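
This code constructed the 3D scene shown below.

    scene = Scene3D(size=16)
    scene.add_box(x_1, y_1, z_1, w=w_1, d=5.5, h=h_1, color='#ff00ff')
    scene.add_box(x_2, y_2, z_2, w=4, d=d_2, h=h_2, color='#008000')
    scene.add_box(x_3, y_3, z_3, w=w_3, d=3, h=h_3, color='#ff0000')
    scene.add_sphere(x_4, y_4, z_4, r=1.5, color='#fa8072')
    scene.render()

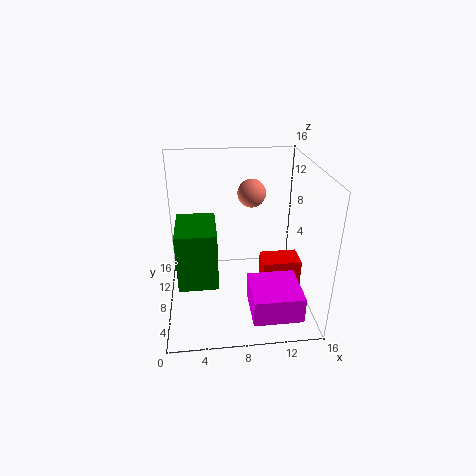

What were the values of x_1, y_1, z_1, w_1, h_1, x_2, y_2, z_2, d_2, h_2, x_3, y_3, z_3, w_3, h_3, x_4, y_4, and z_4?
x_1 = 9; y_1 = 2; z_1 = 0.5; w_1 = 5.5; h_1 = 3; x_2 = 1.5; y_2 = 3; z_2 = 5; d_2 = 5.5; h_2 = 6; x_3 = 11; y_3 = 7.5; z_3 = 1; w_3 = 4.5; h_3 = 3.5; x_4 = 9.5; y_4 = 8.5; z_4 = 13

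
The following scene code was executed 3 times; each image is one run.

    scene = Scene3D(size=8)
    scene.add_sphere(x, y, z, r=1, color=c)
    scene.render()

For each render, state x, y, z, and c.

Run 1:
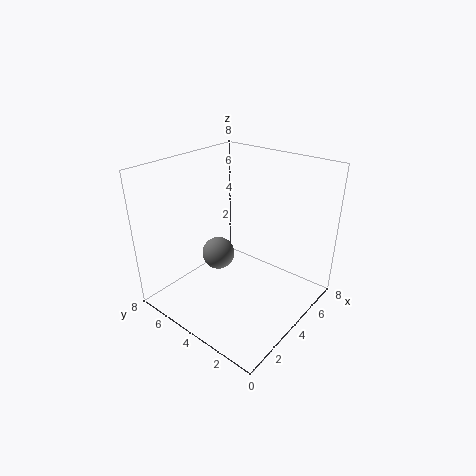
x = 4.5
y = 6
z = 2
c = 'gray'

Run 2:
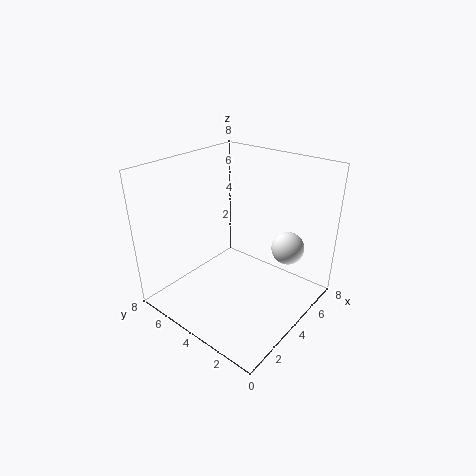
x = 7
y = 2.5
z = 2.5
c = 'white'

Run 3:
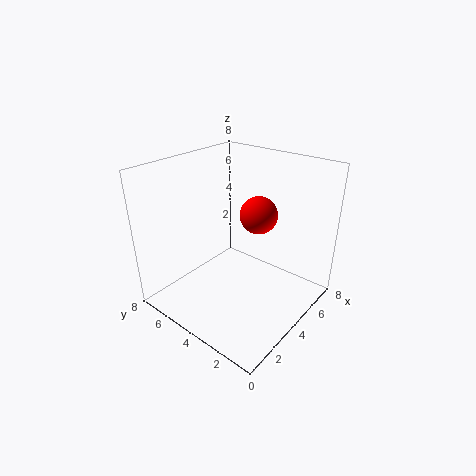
x = 4.5
y = 3
z = 5.5
c = 'red'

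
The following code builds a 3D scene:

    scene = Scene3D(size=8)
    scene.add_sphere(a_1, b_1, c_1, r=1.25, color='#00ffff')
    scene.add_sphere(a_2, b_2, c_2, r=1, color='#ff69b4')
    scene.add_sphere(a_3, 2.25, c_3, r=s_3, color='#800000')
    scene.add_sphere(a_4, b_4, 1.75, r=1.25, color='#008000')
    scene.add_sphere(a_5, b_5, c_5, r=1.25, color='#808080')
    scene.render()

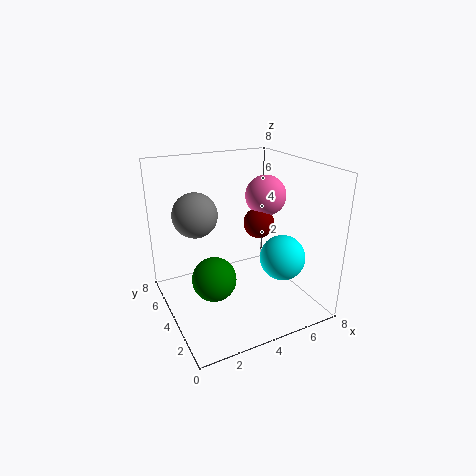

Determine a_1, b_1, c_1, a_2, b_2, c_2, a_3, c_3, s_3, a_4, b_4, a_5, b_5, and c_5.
a_1 = 6; b_1 = 2.5; c_1 = 3; a_2 = 4.75; b_2 = 2.5; c_2 = 6.75; a_3 = 4.25; c_3 = 5.5; s_3 = 0.75; a_4 = 2.5; b_4 = 4; a_5 = 2; b_5 = 5.25; c_5 = 5.25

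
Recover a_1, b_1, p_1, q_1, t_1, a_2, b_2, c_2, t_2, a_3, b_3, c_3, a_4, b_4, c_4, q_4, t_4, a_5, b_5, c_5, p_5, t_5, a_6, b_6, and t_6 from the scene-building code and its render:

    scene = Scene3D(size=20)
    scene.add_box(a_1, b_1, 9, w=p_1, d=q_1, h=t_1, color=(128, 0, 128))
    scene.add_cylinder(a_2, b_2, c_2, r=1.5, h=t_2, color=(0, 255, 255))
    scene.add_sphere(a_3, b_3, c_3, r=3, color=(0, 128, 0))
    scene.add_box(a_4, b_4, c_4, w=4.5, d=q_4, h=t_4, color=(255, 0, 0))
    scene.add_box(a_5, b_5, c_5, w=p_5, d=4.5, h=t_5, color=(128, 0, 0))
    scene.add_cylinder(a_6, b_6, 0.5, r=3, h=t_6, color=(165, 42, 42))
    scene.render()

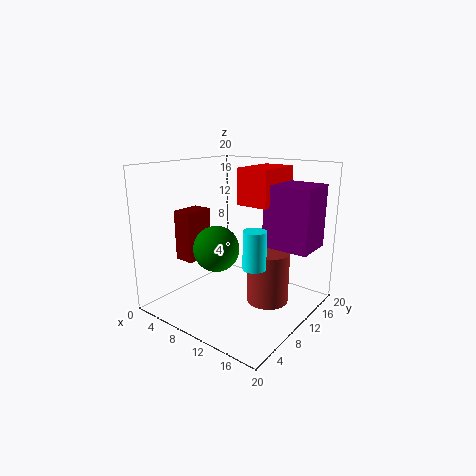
a_1 = 13; b_1 = 11.5; p_1 = 6.5; q_1 = 5.5; t_1 = 8.5; a_2 = 14.5; b_2 = 7.5; c_2 = 7.5; t_2 = 5; a_3 = 9.5; b_3 = 6; c_3 = 9.5; a_4 = 9.5; b_4 = 10.5; c_4 = 14.5; q_4 = 7; t_4 = 5; a_5 = 0.5; b_5 = 7; c_5 = 5.5; p_5 = 3; t_5 = 7.5; a_6 = 13.5; b_6 = 12.5; t_6 = 7.5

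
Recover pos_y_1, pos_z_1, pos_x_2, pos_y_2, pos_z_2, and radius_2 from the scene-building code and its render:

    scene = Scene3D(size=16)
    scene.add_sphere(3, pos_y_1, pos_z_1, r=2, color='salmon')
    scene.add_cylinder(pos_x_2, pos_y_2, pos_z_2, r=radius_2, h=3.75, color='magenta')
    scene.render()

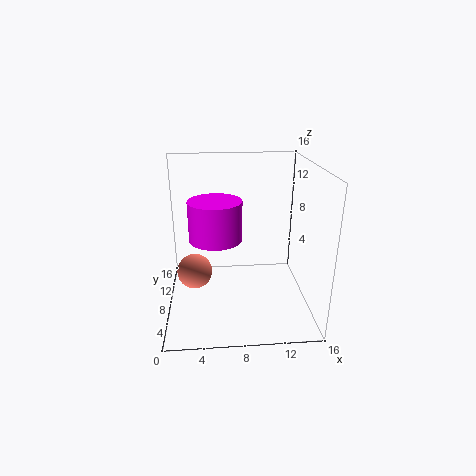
pos_y_1 = 8.5; pos_z_1 = 3.75; pos_x_2 = 5.5; pos_y_2 = 3.5; pos_z_2 = 10; radius_2 = 2.5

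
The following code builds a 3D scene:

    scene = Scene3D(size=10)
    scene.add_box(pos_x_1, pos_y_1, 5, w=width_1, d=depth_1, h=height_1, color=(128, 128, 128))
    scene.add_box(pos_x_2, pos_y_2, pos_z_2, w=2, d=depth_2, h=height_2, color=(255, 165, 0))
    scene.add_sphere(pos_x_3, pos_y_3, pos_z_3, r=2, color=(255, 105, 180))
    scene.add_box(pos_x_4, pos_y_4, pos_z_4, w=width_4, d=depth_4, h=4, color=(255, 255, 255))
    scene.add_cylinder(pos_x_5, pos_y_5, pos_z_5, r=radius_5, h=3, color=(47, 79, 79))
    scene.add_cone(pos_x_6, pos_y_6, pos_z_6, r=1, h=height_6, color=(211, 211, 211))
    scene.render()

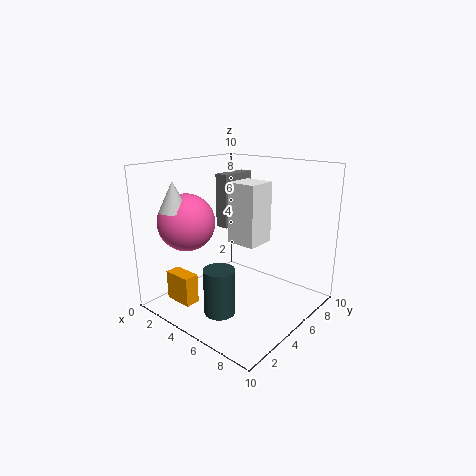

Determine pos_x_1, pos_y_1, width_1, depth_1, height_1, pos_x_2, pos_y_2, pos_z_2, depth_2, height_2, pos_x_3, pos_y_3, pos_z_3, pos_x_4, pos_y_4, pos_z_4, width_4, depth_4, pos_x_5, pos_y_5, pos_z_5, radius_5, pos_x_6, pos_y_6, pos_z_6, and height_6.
pos_x_1 = 2, pos_y_1 = 6, width_1 = 1, depth_1 = 3, height_1 = 4, pos_x_2 = 2, pos_y_2 = 1, pos_z_2 = 1, depth_2 = 1, height_2 = 2, pos_x_3 = 2, pos_y_3 = 3, pos_z_3 = 6, pos_x_4 = 5, pos_y_4 = 4, pos_z_4 = 5, width_4 = 2, depth_4 = 2, pos_x_5 = 6, pos_y_5 = 2, pos_z_5 = 1, radius_5 = 1, pos_x_6 = 2, pos_y_6 = 2, pos_z_6 = 7, height_6 = 2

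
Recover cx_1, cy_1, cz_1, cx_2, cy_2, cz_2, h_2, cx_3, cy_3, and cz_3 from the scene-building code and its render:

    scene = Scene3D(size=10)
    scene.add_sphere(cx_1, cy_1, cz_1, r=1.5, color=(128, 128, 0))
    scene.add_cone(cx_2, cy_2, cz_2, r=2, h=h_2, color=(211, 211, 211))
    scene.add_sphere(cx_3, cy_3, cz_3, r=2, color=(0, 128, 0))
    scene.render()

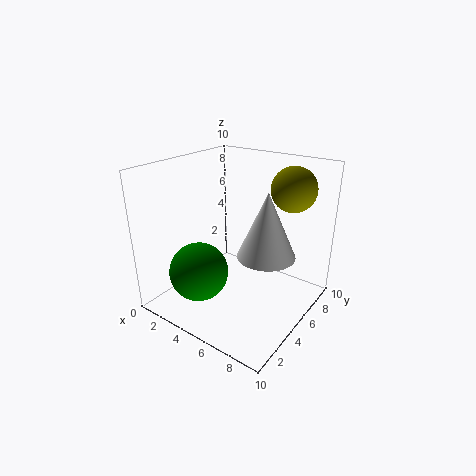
cx_1 = 8
cy_1 = 7
cz_1 = 8.5
cx_2 = 7
cy_2 = 5.5
cz_2 = 4
h_2 = 4.5
cx_3 = 3.5
cy_3 = 2.5
cz_3 = 3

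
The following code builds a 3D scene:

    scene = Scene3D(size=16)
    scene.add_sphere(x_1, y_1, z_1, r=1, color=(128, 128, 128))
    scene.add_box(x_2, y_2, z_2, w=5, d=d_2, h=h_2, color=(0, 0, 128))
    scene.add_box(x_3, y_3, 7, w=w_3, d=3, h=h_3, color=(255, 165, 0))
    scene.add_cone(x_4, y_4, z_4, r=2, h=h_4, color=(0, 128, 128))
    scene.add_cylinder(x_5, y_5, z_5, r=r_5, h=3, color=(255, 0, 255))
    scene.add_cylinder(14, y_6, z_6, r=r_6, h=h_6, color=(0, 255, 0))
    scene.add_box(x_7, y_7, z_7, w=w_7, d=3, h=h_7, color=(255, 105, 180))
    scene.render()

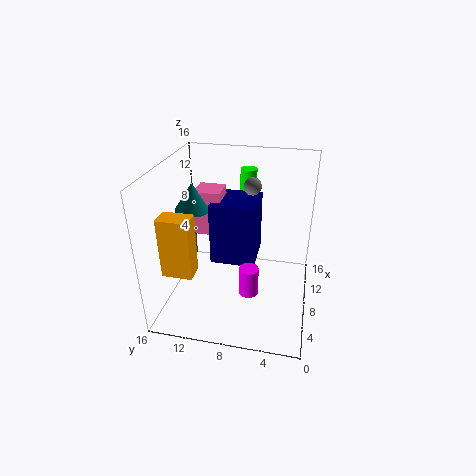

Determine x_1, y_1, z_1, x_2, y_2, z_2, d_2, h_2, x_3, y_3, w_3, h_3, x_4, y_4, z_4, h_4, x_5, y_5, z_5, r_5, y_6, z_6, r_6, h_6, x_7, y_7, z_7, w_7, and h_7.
x_1 = 11
y_1 = 7
z_1 = 13
x_2 = 7
y_2 = 6
z_2 = 5
d_2 = 5
h_2 = 7
x_3 = 1
y_3 = 11
w_3 = 2
h_3 = 6
x_4 = 8
y_4 = 13
z_4 = 11
h_4 = 3
x_5 = 4
y_5 = 6
z_5 = 4
r_5 = 1
y_6 = 8
z_6 = 11
r_6 = 1
h_6 = 3
x_7 = 8
y_7 = 10
z_7 = 8
w_7 = 3
h_7 = 5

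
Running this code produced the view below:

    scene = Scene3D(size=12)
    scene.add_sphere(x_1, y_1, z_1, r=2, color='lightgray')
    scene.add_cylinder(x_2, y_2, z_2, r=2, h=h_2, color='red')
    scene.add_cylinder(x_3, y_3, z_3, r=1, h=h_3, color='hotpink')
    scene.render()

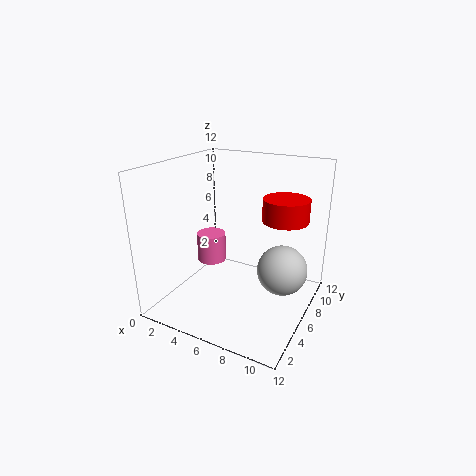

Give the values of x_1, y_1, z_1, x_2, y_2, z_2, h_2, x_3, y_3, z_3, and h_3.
x_1 = 10
y_1 = 6
z_1 = 4
x_2 = 9
y_2 = 9
z_2 = 7
h_2 = 2
x_3 = 6
y_3 = 2
z_3 = 6
h_3 = 2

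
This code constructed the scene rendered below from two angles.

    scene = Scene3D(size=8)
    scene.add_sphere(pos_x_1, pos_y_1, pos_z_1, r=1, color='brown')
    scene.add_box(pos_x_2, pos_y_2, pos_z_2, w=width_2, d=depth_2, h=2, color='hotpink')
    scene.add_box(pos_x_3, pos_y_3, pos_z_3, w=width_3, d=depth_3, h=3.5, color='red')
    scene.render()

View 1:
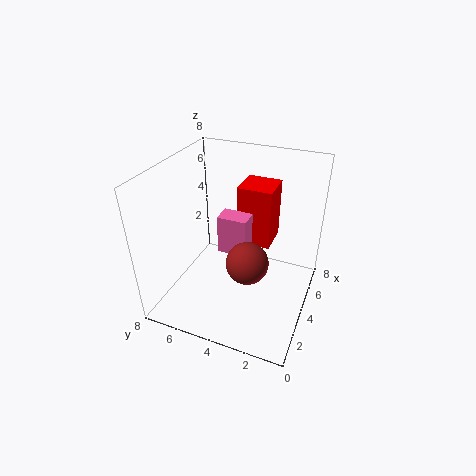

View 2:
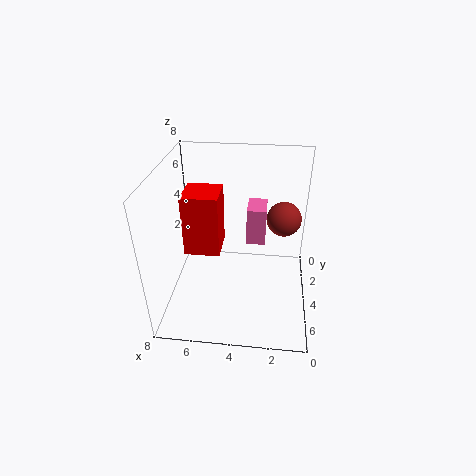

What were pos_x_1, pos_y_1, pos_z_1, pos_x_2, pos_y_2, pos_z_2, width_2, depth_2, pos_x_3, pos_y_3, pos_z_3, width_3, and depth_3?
pos_x_1 = 1.5; pos_y_1 = 2.5; pos_z_1 = 4.5; pos_x_2 = 2.5; pos_y_2 = 3; pos_z_2 = 4; width_2 = 1; depth_2 = 1.5; pos_x_3 = 5; pos_y_3 = 2.5; pos_z_3 = 3; width_3 = 2; depth_3 = 2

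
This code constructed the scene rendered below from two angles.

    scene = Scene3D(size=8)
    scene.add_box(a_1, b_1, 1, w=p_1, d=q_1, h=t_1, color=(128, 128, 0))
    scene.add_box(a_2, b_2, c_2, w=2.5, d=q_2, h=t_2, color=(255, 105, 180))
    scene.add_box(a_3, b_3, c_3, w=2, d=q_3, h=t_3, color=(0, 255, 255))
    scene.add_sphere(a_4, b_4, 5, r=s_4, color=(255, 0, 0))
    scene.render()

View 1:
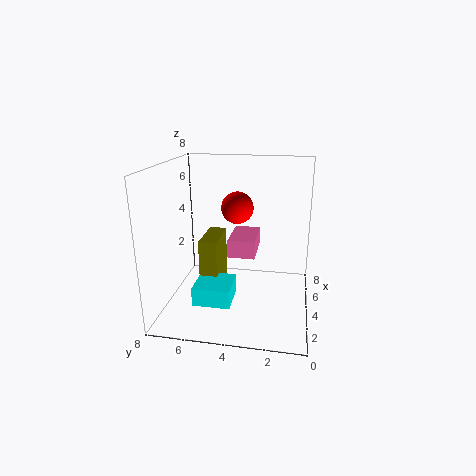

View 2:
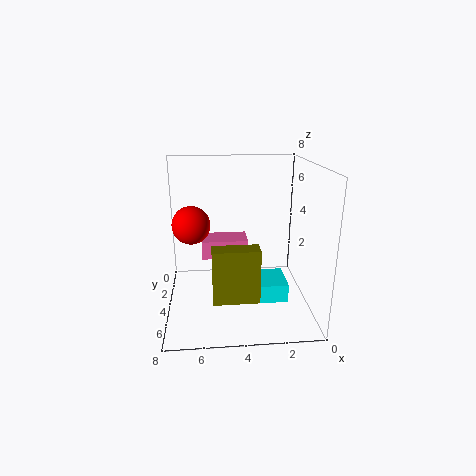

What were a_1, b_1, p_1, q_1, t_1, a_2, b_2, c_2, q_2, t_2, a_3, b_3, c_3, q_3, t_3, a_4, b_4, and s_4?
a_1 = 3, b_1 = 5, p_1 = 2.5, q_1 = 1, t_1 = 3, a_2 = 3.5, b_2 = 3, c_2 = 3, q_2 = 1.5, t_2 = 1, a_3 = 1.5, b_3 = 4, c_3 = 1, q_3 = 2, t_3 = 1, a_4 = 6.5, b_4 = 4.5, s_4 = 1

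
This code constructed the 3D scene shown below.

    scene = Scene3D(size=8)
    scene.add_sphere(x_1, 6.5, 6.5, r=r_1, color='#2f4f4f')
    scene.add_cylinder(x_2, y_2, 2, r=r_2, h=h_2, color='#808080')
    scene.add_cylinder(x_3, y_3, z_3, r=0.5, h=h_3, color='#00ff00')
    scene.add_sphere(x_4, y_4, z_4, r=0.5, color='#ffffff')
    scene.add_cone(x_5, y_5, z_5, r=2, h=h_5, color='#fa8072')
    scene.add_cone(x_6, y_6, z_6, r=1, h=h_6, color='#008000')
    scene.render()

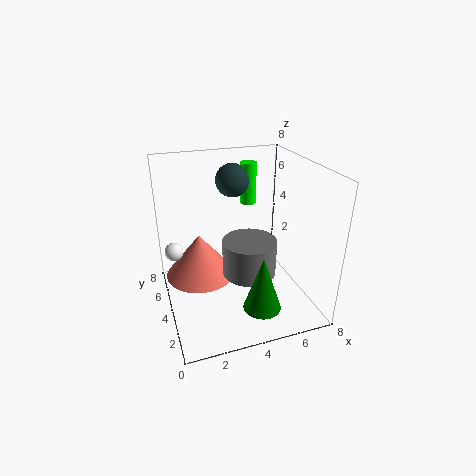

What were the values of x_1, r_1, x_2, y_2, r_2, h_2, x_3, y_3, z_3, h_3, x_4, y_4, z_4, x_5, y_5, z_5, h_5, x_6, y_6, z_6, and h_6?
x_1 = 4.5, r_1 = 1, x_2 = 4.5, y_2 = 3.5, r_2 = 1.5, h_2 = 2, x_3 = 5.5, y_3 = 6.5, z_3 = 5, h_3 = 2.5, x_4 = 0.5, y_4 = 4.5, z_4 = 3.5, x_5 = 2, y_5 = 5, z_5 = 1.5, h_5 = 2.5, x_6 = 4.5, y_6 = 1.5, z_6 = 1, h_6 = 3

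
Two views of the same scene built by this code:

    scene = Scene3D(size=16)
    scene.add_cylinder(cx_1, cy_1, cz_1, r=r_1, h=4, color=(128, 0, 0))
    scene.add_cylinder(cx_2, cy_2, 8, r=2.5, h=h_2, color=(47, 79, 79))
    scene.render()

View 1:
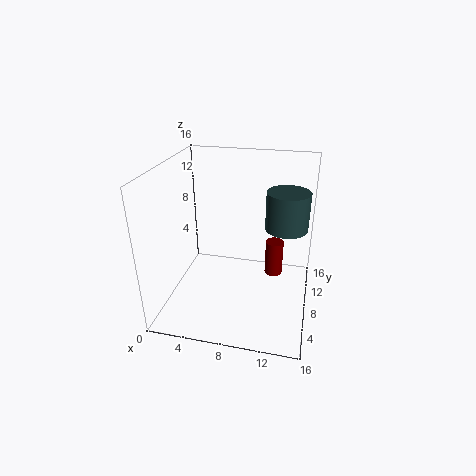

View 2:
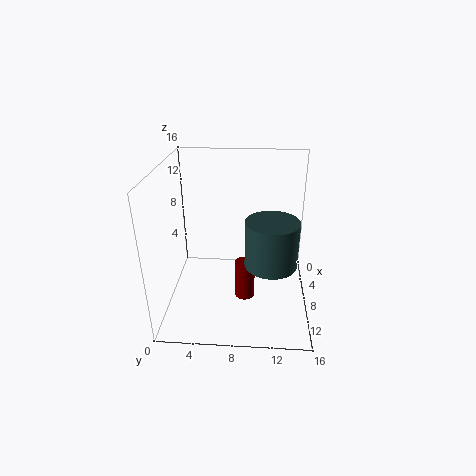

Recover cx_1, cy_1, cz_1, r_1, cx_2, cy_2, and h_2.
cx_1 = 12; cy_1 = 9; cz_1 = 3.5; r_1 = 1; cx_2 = 13; cy_2 = 11.5; h_2 = 4.5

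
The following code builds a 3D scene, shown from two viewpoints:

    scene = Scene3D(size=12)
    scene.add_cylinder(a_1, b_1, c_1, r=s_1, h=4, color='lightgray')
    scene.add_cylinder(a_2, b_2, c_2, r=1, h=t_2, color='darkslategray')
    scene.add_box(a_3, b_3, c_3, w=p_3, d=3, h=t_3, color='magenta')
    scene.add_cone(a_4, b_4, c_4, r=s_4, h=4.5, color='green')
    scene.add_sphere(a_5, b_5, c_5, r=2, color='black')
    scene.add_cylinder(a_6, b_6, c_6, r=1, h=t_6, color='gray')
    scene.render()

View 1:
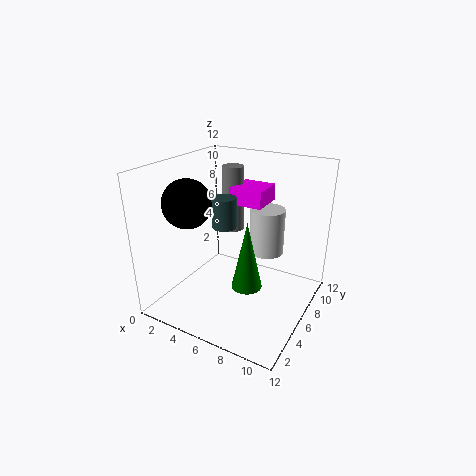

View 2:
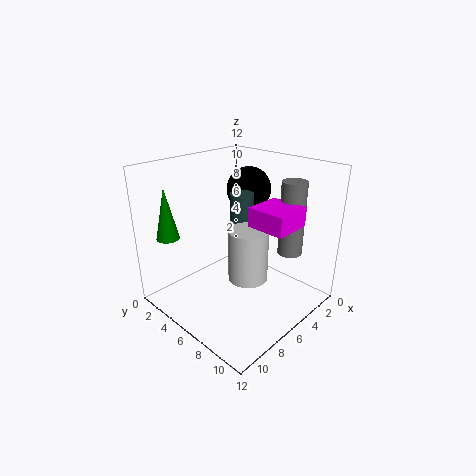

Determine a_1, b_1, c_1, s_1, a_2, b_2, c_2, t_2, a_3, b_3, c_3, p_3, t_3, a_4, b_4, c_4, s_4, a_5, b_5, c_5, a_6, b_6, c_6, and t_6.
a_1 = 7.5; b_1 = 8.5; c_1 = 4; s_1 = 1.5; a_2 = 5; b_2 = 5.5; c_2 = 7; t_2 = 2.5; a_3 = 4; b_3 = 8; c_3 = 8; p_3 = 3; t_3 = 1.5; a_4 = 9.5; b_4 = 1; c_4 = 5.5; s_4 = 1; a_5 = 2.5; b_5 = 4; c_5 = 9; a_6 = 3.5; b_6 = 9.5; c_6 = 5; t_6 = 6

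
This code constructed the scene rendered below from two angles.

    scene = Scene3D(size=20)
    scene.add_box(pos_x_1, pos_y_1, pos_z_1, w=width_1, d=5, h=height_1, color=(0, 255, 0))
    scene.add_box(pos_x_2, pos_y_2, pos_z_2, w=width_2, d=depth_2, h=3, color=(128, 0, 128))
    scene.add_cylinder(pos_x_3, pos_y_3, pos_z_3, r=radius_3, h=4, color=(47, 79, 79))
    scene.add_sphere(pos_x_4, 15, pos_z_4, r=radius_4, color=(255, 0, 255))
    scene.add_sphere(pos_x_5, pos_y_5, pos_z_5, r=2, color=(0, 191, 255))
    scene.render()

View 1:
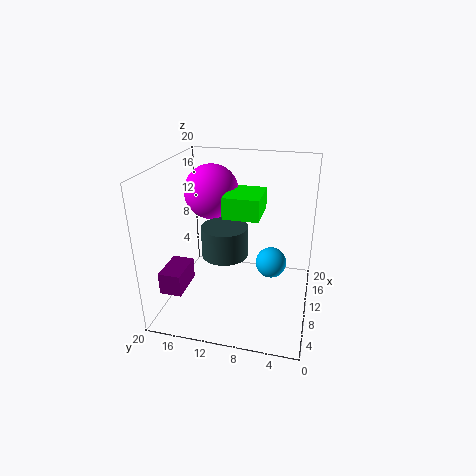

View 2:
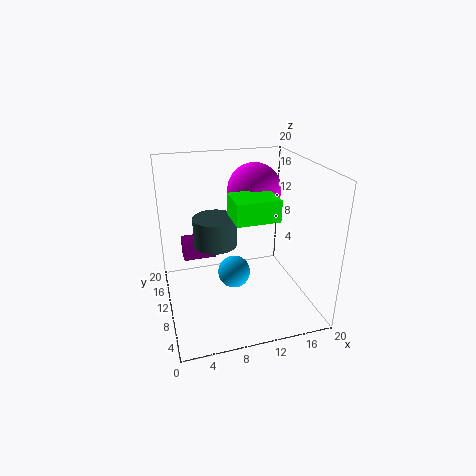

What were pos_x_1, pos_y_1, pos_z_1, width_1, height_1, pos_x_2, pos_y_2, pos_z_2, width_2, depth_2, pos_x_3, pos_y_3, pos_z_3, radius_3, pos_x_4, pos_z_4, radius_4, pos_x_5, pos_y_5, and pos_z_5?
pos_x_1 = 9; pos_y_1 = 7; pos_z_1 = 13; width_1 = 6; height_1 = 3; pos_x_2 = 3; pos_y_2 = 16; pos_z_2 = 4; width_2 = 5; depth_2 = 3; pos_x_3 = 7; pos_y_3 = 11; pos_z_3 = 9; radius_3 = 3; pos_x_4 = 14; pos_z_4 = 15; radius_4 = 4; pos_x_5 = 8; pos_y_5 = 5; pos_z_5 = 8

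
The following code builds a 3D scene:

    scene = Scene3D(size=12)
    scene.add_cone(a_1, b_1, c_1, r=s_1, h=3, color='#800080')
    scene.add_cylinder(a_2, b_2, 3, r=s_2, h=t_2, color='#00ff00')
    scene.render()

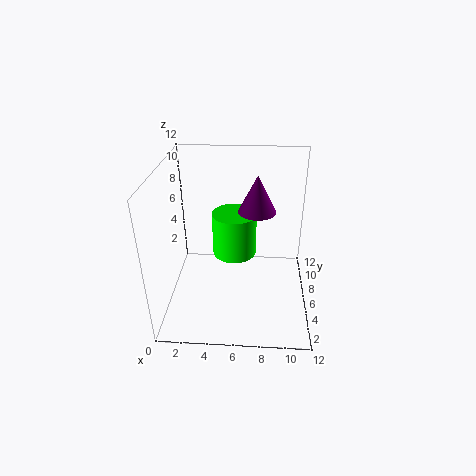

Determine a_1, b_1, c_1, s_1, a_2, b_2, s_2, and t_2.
a_1 = 7.5; b_1 = 6; c_1 = 8.5; s_1 = 1.5; a_2 = 5.5; b_2 = 8.5; s_2 = 2; t_2 = 4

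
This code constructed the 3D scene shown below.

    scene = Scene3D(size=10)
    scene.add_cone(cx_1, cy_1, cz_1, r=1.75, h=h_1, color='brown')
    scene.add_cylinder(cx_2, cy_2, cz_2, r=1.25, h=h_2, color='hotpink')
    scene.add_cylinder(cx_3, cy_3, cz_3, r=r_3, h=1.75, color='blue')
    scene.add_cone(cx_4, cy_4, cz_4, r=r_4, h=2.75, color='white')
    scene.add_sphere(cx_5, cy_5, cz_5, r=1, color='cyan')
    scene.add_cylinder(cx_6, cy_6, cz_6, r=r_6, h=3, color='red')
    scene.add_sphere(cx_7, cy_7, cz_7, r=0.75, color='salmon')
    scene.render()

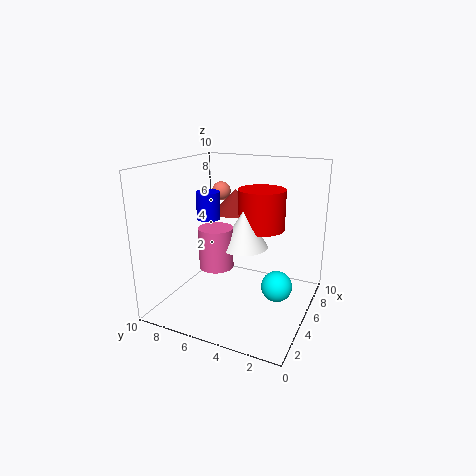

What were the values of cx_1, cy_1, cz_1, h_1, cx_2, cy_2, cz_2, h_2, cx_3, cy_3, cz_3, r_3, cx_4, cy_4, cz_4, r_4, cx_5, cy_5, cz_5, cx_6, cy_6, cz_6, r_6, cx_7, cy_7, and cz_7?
cx_1 = 7.75, cy_1 = 6.5, cz_1 = 6, h_1 = 1.75, cx_2 = 5, cy_2 = 6.75, cz_2 = 2.5, h_2 = 3, cx_3 = 3.25, cy_3 = 6.25, cz_3 = 6.75, r_3 = 0.75, cx_4 = 6, cy_4 = 5, cz_4 = 4, r_4 = 1.75, cx_5 = 4, cy_5 = 1.75, cz_5 = 2.5, cx_6 = 7.5, cy_6 = 4.25, cz_6 = 5, r_6 = 1.75, cx_7 = 8.75, cy_7 = 8.25, cz_7 = 7.25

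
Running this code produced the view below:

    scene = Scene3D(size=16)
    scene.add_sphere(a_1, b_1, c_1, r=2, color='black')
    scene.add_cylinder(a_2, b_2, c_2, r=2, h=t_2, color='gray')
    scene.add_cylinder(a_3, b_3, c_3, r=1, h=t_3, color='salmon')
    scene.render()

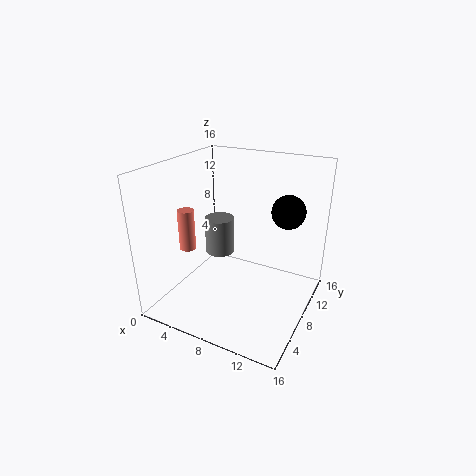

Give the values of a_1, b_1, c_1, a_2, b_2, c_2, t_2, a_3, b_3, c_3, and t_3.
a_1 = 12
b_1 = 13
c_1 = 10
a_2 = 2
b_2 = 14
c_2 = 2
t_2 = 5
a_3 = 1
b_3 = 8
c_3 = 5
t_3 = 5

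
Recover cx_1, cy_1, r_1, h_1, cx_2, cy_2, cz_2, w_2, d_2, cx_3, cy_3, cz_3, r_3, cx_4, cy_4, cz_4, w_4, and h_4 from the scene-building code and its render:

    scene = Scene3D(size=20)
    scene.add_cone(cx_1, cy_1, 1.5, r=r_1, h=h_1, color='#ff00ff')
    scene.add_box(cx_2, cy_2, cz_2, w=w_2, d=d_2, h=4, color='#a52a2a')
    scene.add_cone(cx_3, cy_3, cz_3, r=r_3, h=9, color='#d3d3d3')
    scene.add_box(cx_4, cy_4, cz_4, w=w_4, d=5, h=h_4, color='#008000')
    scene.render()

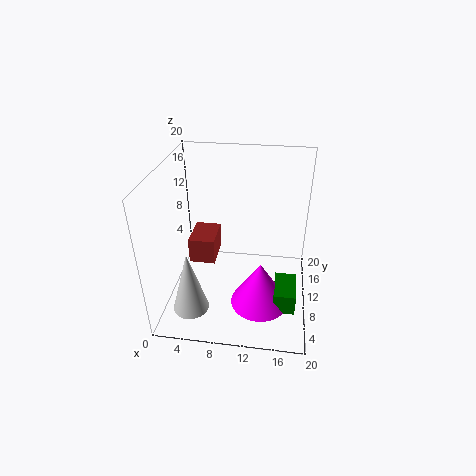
cx_1 = 13.5
cy_1 = 7
r_1 = 4
h_1 = 6.5
cx_2 = 2
cy_2 = 12
cz_2 = 3.5
w_2 = 4
d_2 = 5.5
cx_3 = 4
cy_3 = 5
cz_3 = 1
r_3 = 2.5
cx_4 = 15.5
cy_4 = 5
cz_4 = 1.5
w_4 = 3
h_4 = 3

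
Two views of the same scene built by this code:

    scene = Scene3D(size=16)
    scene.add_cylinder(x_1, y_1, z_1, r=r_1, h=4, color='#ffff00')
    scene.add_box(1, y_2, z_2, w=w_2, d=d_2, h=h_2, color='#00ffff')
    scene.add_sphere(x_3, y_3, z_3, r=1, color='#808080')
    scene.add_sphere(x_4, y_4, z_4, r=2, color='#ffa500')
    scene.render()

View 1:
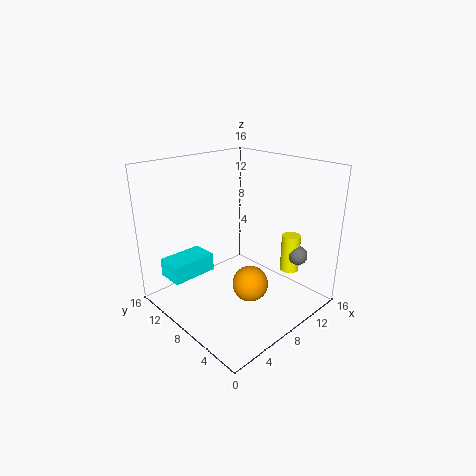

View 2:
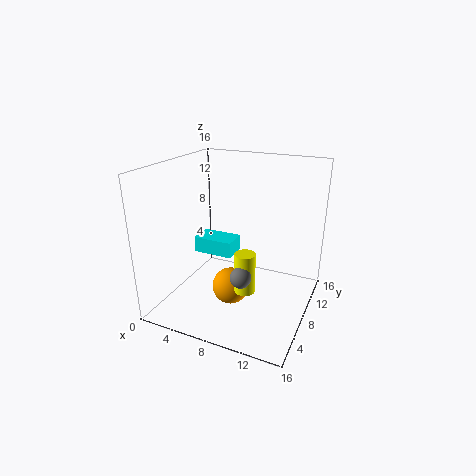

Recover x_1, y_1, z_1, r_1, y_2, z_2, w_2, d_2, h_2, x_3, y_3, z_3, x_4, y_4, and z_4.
x_1 = 11, y_1 = 3, z_1 = 5, r_1 = 1, y_2 = 10, z_2 = 4, w_2 = 5, d_2 = 3, h_2 = 2, x_3 = 11, y_3 = 2, z_3 = 7, x_4 = 8, y_4 = 6, z_4 = 3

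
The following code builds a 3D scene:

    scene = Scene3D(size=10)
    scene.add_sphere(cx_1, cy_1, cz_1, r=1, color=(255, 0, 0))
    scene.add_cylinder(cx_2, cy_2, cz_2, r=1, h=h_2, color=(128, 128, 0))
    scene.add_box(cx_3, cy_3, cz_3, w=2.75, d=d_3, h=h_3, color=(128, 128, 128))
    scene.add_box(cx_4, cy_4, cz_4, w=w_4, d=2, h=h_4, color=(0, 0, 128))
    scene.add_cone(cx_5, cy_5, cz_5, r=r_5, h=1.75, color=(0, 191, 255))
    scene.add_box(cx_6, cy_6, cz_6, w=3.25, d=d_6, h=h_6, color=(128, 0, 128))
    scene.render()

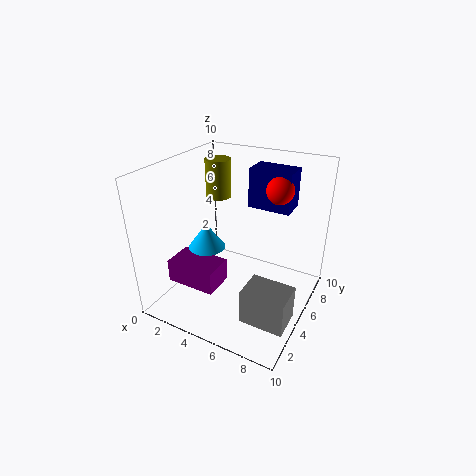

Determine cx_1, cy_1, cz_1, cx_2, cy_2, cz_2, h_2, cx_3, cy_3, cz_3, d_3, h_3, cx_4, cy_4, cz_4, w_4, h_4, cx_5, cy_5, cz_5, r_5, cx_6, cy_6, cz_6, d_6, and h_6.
cx_1 = 6.75
cy_1 = 8
cz_1 = 7.75
cx_2 = 1.5
cy_2 = 8.25
cz_2 = 6.25
h_2 = 3
cx_3 = 7.25
cy_3 = 1
cz_3 = 1.75
d_3 = 2
h_3 = 2.25
cx_4 = 4.25
cy_4 = 8
cz_4 = 6
w_4 = 3.25
h_4 = 3
cx_5 = 3.25
cy_5 = 3.75
cz_5 = 4.5
r_5 = 1.25
cx_6 = 2
cy_6 = 1
cz_6 = 3
d_6 = 2
h_6 = 1.5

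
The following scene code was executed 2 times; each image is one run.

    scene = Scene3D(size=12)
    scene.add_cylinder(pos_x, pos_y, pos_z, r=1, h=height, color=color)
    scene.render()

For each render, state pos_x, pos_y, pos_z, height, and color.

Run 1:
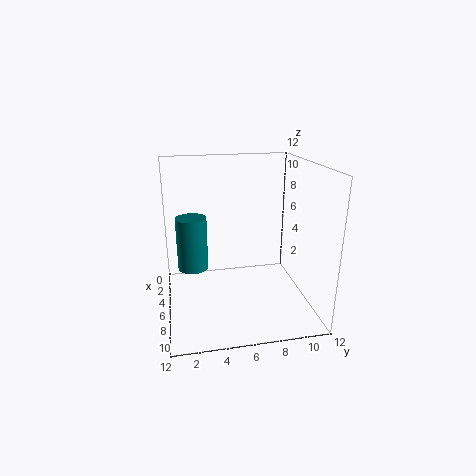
pos_x = 10.5
pos_y = 2
pos_z = 6
height = 3.5
color = 'teal'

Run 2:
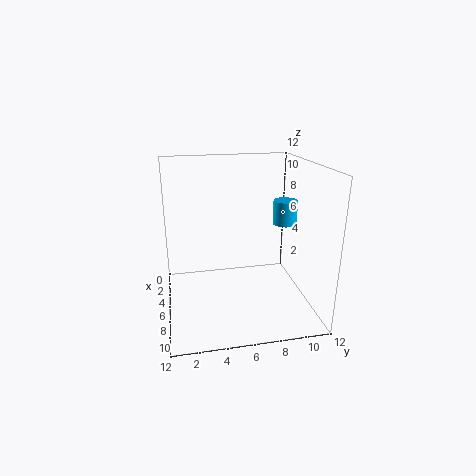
pos_x = 6
pos_y = 10
pos_z = 7
height = 2
color = 'deepskyblue'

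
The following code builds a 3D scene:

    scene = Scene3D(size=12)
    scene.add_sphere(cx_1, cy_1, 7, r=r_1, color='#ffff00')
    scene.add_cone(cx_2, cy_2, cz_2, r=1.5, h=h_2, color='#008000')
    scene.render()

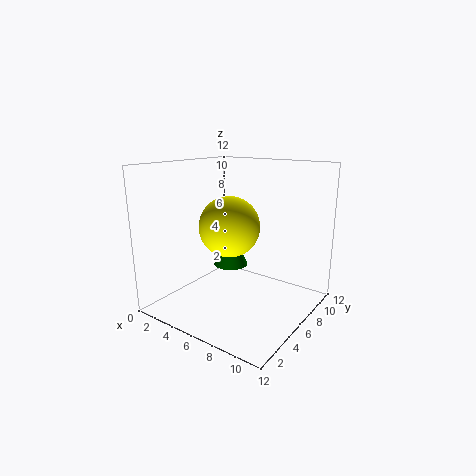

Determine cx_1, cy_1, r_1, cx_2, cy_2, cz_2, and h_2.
cx_1 = 5.5, cy_1 = 5.5, r_1 = 2.5, cx_2 = 4.5, cy_2 = 7, cz_2 = 3, h_2 = 3.5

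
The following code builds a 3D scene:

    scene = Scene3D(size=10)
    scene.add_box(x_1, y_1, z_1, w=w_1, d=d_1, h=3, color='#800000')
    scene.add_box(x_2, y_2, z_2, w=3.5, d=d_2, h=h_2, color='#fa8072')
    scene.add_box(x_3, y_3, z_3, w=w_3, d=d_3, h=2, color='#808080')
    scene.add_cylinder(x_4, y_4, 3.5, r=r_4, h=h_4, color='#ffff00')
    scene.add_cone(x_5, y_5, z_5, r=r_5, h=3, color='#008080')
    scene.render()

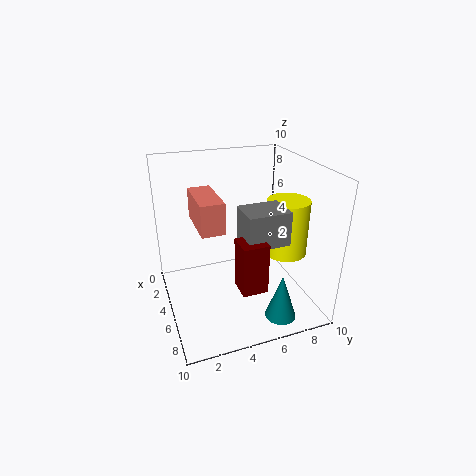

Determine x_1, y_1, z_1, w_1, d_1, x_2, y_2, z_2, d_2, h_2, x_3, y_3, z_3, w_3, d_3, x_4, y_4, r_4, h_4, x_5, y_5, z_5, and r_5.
x_1 = 8.5; y_1 = 3.5; z_1 = 4; w_1 = 1.5; d_1 = 1.5; x_2 = 3.5; y_2 = 2; z_2 = 6.5; d_2 = 1.5; h_2 = 2; x_3 = 7.5; y_3 = 4; z_3 = 6.5; w_3 = 2; d_3 = 2.5; x_4 = 5.5; y_4 = 8.5; r_4 = 1.5; h_4 = 4; x_5 = 9; y_5 = 6.5; z_5 = 1; r_5 = 1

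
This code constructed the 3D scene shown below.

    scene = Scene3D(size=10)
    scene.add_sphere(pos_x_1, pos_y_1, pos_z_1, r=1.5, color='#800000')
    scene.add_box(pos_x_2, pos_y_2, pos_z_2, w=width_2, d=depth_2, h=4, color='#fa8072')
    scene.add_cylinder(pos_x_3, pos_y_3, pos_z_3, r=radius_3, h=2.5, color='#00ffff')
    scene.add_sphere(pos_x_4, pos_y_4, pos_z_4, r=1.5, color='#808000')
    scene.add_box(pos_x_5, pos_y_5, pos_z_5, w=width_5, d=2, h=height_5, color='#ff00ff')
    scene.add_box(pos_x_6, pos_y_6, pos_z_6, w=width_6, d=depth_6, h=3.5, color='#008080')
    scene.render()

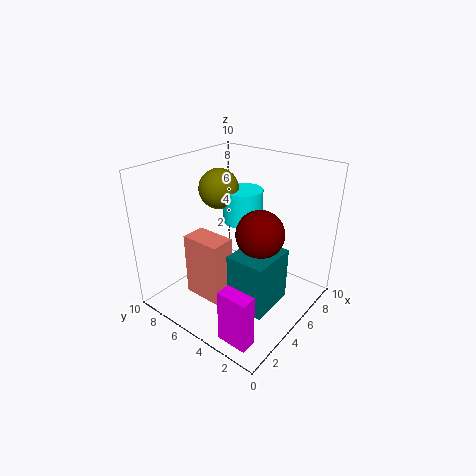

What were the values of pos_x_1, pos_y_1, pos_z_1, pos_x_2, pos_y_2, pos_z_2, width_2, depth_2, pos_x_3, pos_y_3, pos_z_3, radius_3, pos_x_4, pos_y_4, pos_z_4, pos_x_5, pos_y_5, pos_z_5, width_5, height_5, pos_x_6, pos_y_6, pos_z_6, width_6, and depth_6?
pos_x_1 = 4; pos_y_1 = 2.5; pos_z_1 = 6.5; pos_x_2 = 1; pos_y_2 = 3.5; pos_z_2 = 2.5; width_2 = 1.5; depth_2 = 2.5; pos_x_3 = 7.5; pos_y_3 = 6.5; pos_z_3 = 5; radius_3 = 1.5; pos_x_4 = 6.5; pos_y_4 = 8; pos_z_4 = 7.5; pos_x_5 = 0.5; pos_y_5 = 1; pos_z_5 = 0.5; width_5 = 1; height_5 = 3.5; pos_x_6 = 2; pos_y_6 = 1; pos_z_6 = 2; width_6 = 3; depth_6 = 2.5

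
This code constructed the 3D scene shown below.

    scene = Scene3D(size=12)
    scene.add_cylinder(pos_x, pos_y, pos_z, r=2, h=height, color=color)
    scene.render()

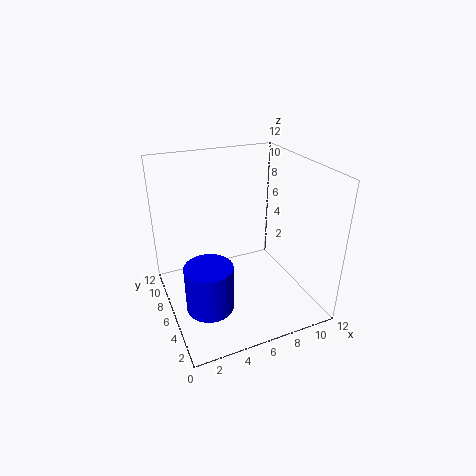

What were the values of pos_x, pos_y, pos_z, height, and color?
pos_x = 3
pos_y = 5
pos_z = 0.5
height = 4
color = 'blue'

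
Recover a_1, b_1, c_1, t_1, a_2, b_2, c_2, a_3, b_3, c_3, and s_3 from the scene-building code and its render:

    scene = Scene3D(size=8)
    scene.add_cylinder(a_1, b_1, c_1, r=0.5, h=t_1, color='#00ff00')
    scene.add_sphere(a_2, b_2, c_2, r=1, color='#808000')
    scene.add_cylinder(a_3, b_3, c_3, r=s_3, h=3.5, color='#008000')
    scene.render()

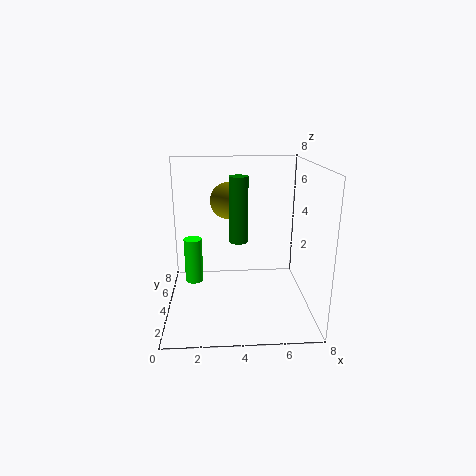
a_1 = 1.5, b_1 = 4, c_1 = 1.5, t_1 = 2.5, a_2 = 3.5, b_2 = 4.5, c_2 = 6, a_3 = 4, b_3 = 3.5, c_3 = 4, s_3 = 0.5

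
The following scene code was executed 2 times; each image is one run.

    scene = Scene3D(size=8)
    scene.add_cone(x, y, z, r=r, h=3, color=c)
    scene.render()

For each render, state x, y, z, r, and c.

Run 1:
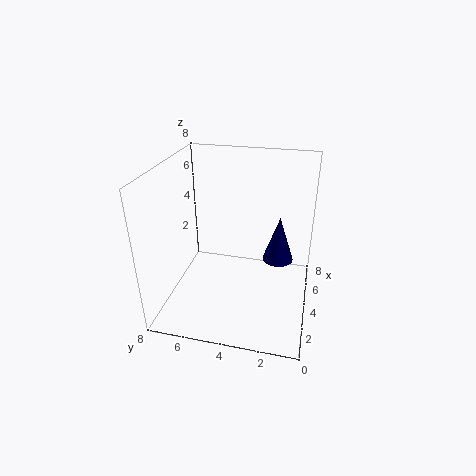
x = 7
y = 2
z = 1
r = 1
c = 'navy'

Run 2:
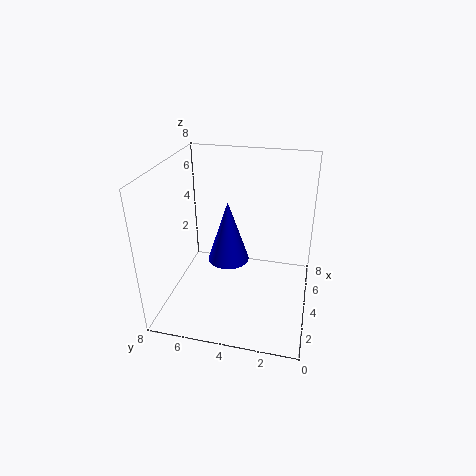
x = 2
y = 4
z = 4
r = 1
c = 'blue'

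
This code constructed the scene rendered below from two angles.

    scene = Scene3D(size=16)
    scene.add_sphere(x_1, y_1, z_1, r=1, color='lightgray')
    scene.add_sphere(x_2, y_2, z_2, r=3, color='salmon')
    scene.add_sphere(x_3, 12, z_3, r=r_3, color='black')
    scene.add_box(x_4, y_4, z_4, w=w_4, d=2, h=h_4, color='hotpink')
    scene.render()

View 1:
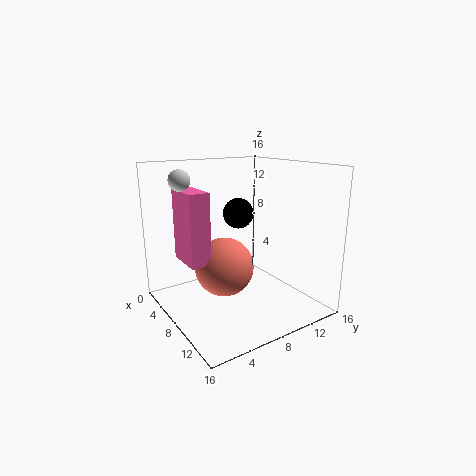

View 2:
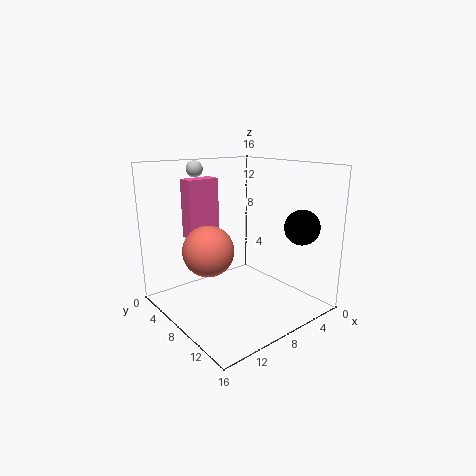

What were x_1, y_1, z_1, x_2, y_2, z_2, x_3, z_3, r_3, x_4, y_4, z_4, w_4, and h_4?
x_1 = 9; y_1 = 1; z_1 = 15; x_2 = 10; y_2 = 5; z_2 = 6; x_3 = 2; z_3 = 9; r_3 = 2; x_4 = 7; y_4 = 1; z_4 = 7; w_4 = 4; h_4 = 7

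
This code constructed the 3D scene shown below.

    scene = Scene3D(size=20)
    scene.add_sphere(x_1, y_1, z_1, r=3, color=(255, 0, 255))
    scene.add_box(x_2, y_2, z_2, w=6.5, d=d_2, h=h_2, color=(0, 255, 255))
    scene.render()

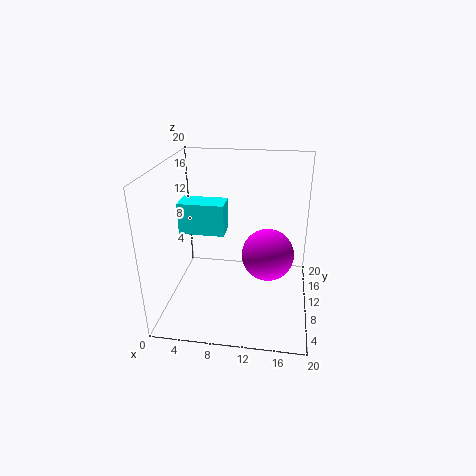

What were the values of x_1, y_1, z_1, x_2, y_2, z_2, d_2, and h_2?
x_1 = 14.5
y_1 = 3.5
z_1 = 11.5
x_2 = 1.5
y_2 = 10
z_2 = 10
d_2 = 3.5
h_2 = 4.5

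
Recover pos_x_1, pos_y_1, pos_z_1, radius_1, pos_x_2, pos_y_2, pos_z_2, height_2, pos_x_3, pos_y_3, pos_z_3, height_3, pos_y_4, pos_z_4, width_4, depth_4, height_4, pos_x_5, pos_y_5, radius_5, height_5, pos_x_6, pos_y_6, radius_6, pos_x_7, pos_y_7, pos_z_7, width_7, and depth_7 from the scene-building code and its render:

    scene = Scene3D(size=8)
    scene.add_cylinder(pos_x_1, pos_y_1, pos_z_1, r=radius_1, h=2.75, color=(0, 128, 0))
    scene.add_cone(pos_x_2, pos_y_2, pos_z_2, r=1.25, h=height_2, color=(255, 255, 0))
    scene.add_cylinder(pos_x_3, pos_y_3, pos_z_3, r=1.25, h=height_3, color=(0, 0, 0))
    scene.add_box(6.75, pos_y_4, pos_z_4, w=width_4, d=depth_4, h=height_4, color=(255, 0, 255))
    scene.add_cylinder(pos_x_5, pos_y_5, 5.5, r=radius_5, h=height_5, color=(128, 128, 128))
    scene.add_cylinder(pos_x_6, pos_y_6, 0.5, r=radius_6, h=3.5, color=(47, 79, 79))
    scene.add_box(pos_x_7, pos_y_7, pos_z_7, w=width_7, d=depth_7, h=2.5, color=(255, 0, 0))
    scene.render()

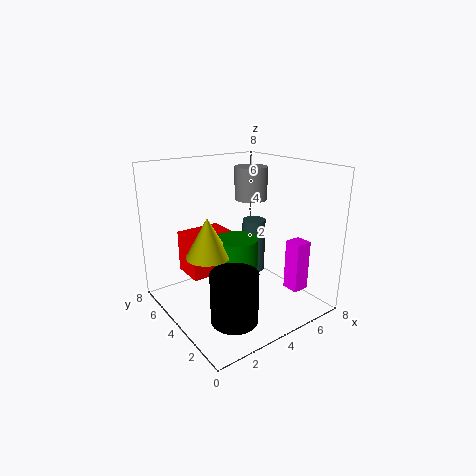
pos_x_1 = 4.25
pos_y_1 = 4.5
pos_z_1 = 1
radius_1 = 1.25
pos_x_2 = 2.5
pos_y_2 = 4.75
pos_z_2 = 3
height_2 = 2.25
pos_x_3 = 2.5
pos_y_3 = 2.25
pos_z_3 = 0.25
height_3 = 2.75
pos_y_4 = 2
pos_z_4 = 0.5
width_4 = 1
depth_4 = 1
height_4 = 3
pos_x_5 = 6.25
pos_y_5 = 5.75
radius_5 = 1
height_5 = 2
pos_x_6 = 6.75
pos_y_6 = 6
radius_6 = 0.75
pos_x_7 = 2
pos_y_7 = 5.5
pos_z_7 = 1.25
width_7 = 2.75
depth_7 = 2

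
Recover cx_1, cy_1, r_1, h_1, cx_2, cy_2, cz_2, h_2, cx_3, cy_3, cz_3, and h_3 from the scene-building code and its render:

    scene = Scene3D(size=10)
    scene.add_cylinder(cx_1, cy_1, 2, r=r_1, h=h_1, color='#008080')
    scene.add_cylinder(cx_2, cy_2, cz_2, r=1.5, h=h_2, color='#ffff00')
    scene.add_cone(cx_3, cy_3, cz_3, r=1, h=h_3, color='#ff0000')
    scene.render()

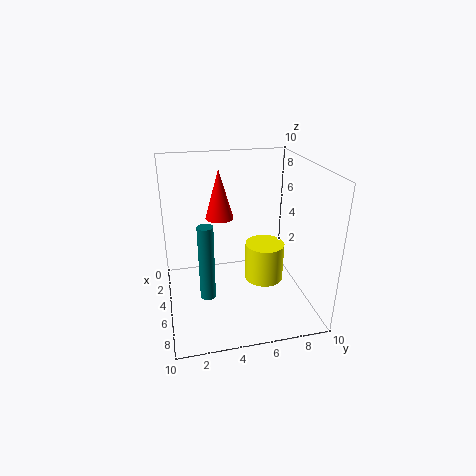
cx_1 = 7, cy_1 = 2.5, r_1 = 0.5, h_1 = 5, cx_2 = 3.5, cy_2 = 7.5, cz_2 = 0.5, h_2 = 3, cx_3 = 3.5, cy_3 = 4, cz_3 = 6, h_3 = 3.5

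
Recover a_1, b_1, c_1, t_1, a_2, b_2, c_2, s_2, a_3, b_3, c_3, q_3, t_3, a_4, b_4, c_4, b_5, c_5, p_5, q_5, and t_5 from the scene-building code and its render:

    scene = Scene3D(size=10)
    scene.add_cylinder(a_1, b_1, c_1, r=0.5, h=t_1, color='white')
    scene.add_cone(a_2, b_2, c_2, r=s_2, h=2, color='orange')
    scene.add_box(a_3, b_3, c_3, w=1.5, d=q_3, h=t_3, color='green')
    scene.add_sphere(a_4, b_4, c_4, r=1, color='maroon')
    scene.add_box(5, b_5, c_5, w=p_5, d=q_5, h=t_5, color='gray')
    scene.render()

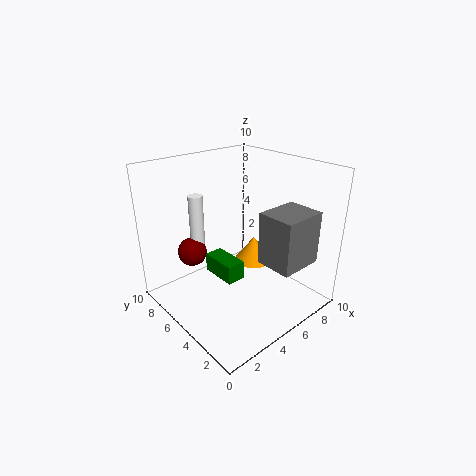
a_1 = 3; b_1 = 7; c_1 = 4; t_1 = 4; a_2 = 8; b_2 = 6.5; c_2 = 1.5; s_2 = 1.5; a_3 = 5; b_3 = 6; c_3 = 0.5; q_3 = 3; t_3 = 1.5; a_4 = 2.5; b_4 = 7; c_4 = 4; b_5 = 0.5; c_5 = 4; p_5 = 3; q_5 = 2.5; t_5 = 3.5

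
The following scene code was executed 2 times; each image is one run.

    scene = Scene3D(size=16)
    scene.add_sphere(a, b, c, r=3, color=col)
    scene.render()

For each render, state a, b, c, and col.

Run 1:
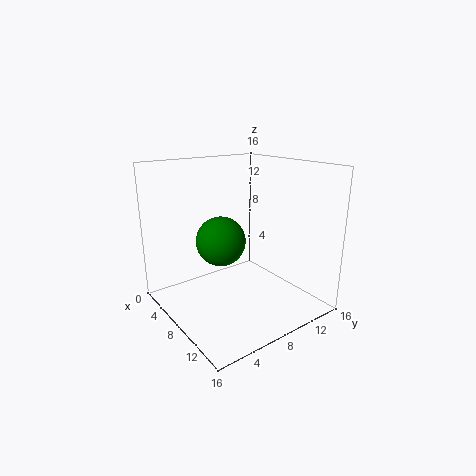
a = 4.5; b = 8; c = 6.5; col = 'green'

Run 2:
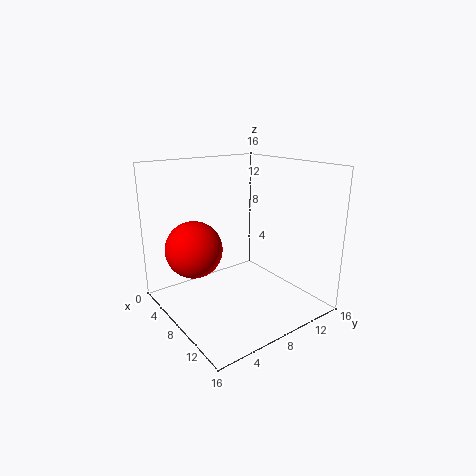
a = 7; b = 3; c = 7.5; col = 'red'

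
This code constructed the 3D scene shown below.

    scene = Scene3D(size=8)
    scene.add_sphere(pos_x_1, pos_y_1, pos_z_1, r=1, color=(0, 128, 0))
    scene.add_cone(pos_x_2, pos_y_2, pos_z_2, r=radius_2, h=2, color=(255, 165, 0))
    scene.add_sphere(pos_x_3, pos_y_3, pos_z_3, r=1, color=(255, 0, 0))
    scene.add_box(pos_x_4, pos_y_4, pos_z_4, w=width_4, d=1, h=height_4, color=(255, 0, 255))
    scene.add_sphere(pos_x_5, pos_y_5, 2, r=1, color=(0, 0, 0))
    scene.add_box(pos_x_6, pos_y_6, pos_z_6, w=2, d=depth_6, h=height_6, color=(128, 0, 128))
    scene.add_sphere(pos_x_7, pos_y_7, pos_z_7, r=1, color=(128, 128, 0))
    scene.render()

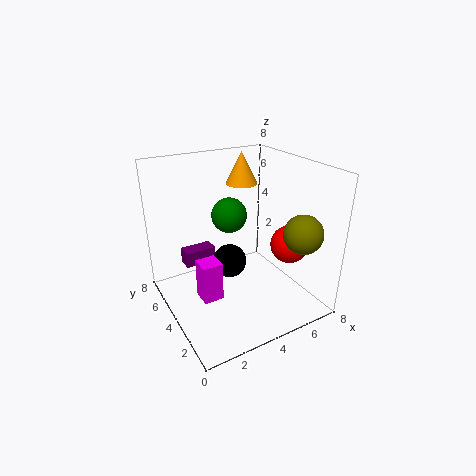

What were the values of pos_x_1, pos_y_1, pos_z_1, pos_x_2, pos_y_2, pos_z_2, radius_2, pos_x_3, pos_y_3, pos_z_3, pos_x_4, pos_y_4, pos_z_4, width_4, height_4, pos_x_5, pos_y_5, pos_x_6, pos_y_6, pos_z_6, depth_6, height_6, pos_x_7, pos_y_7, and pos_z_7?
pos_x_1 = 4
pos_y_1 = 5
pos_z_1 = 5
pos_x_2 = 6
pos_y_2 = 7
pos_z_2 = 6
radius_2 = 1
pos_x_3 = 6
pos_y_3 = 2
pos_z_3 = 4
pos_x_4 = 1
pos_y_4 = 2
pos_z_4 = 2
width_4 = 1
height_4 = 2
pos_x_5 = 4
pos_y_5 = 5
pos_x_6 = 2
pos_y_6 = 7
pos_z_6 = 1
depth_6 = 1
height_6 = 1
pos_x_7 = 6
pos_y_7 = 1
pos_z_7 = 5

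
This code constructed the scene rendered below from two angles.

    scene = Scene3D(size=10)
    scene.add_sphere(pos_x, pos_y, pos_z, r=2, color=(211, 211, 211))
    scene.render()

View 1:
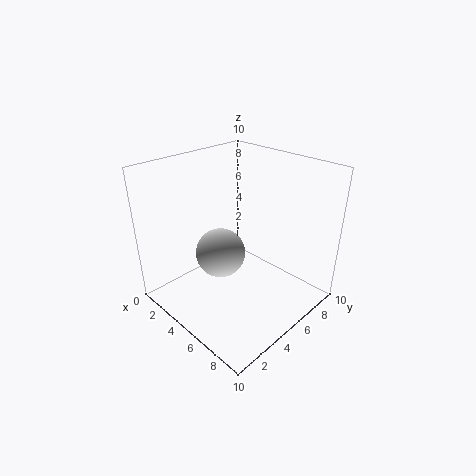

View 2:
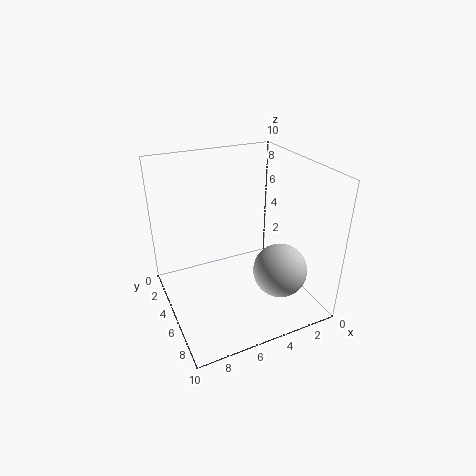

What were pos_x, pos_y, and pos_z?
pos_x = 2, pos_y = 6, pos_z = 2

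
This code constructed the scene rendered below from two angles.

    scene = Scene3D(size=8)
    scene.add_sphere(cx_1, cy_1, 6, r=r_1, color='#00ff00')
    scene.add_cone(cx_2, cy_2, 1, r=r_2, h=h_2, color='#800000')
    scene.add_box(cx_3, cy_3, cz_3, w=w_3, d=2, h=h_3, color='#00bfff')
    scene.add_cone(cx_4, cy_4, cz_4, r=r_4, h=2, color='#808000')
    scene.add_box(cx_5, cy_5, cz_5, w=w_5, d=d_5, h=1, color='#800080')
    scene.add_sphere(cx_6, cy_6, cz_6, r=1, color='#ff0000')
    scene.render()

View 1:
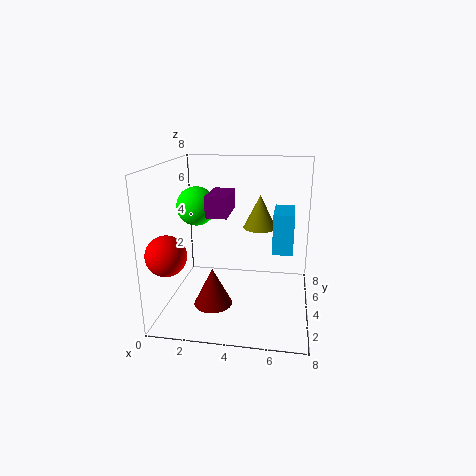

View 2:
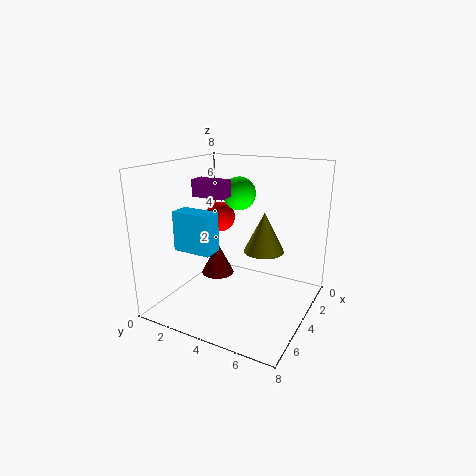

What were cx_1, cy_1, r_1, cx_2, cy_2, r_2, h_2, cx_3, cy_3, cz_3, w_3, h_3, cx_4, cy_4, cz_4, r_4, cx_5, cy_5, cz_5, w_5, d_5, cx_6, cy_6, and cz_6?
cx_1 = 2; cy_1 = 3; r_1 = 1; cx_2 = 3; cy_2 = 2; r_2 = 1; h_2 = 2; cx_3 = 6; cy_3 = 2; cz_3 = 4; w_3 = 1; h_3 = 2; cx_4 = 5; cy_4 = 6; cz_4 = 4; r_4 = 1; cx_5 = 3; cy_5 = 1; cz_5 = 6; w_5 = 1; d_5 = 2; cx_6 = 1; cy_6 = 1; cz_6 = 4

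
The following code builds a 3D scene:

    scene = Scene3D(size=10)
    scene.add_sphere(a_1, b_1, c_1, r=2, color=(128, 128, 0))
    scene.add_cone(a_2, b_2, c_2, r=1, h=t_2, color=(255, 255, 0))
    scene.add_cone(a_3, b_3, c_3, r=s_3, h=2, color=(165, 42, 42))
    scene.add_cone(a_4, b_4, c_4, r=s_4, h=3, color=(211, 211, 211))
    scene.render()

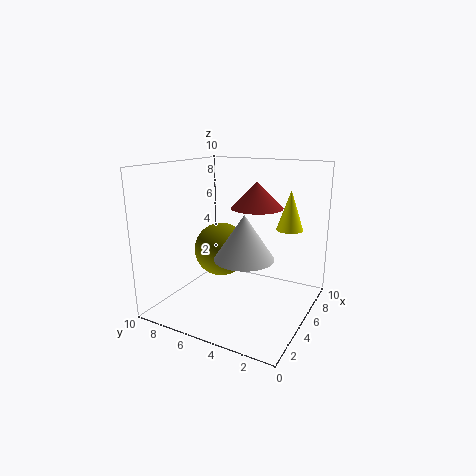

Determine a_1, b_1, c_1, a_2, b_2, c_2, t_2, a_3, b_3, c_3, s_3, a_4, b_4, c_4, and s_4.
a_1 = 6
b_1 = 7
c_1 = 3.5
a_2 = 8.5
b_2 = 2.5
c_2 = 5
t_2 = 3
a_3 = 8
b_3 = 5
c_3 = 6.5
s_3 = 2
a_4 = 4
b_4 = 4
c_4 = 4
s_4 = 2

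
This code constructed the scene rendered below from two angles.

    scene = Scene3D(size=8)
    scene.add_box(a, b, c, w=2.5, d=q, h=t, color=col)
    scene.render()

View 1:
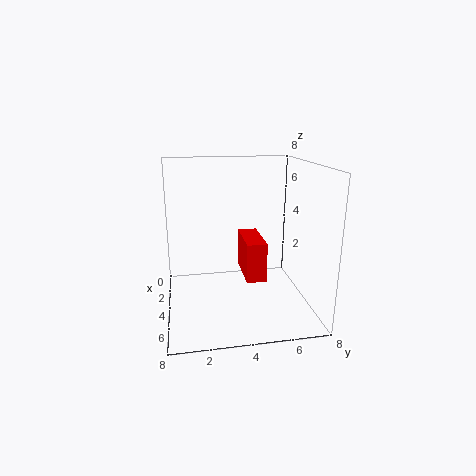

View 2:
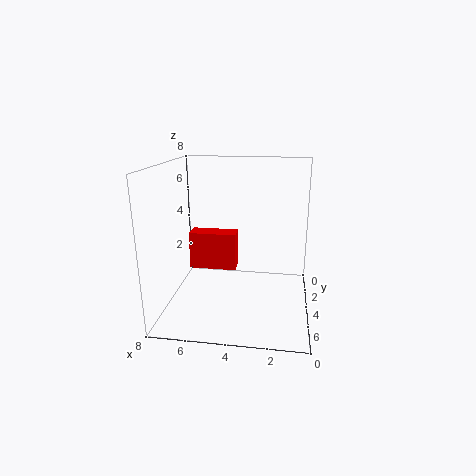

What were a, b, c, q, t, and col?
a = 4
b = 4
c = 2.5
q = 1
t = 2
col = 'red'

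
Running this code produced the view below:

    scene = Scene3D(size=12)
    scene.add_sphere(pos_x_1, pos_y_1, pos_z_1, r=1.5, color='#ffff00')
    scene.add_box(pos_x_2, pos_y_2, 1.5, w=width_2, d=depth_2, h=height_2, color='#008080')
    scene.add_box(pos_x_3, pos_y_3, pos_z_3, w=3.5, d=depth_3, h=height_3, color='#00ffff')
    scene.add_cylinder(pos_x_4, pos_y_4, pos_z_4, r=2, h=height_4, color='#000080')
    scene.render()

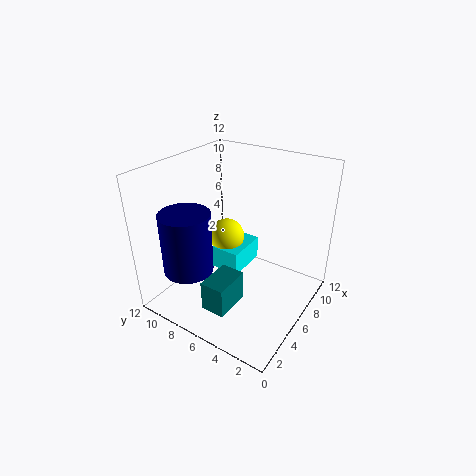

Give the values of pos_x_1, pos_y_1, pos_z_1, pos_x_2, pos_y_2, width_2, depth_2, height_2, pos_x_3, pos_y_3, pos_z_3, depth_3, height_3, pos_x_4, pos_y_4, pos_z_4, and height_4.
pos_x_1 = 6.5
pos_y_1 = 7.5
pos_z_1 = 5.5
pos_x_2 = 1.5
pos_y_2 = 4.5
width_2 = 3
depth_2 = 2
height_2 = 2.5
pos_x_3 = 5
pos_y_3 = 5.5
pos_z_3 = 3
depth_3 = 2.5
height_3 = 2
pos_x_4 = 2.5
pos_y_4 = 8.5
pos_z_4 = 4
height_4 = 5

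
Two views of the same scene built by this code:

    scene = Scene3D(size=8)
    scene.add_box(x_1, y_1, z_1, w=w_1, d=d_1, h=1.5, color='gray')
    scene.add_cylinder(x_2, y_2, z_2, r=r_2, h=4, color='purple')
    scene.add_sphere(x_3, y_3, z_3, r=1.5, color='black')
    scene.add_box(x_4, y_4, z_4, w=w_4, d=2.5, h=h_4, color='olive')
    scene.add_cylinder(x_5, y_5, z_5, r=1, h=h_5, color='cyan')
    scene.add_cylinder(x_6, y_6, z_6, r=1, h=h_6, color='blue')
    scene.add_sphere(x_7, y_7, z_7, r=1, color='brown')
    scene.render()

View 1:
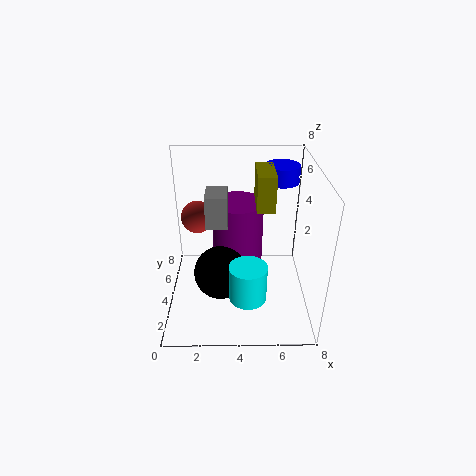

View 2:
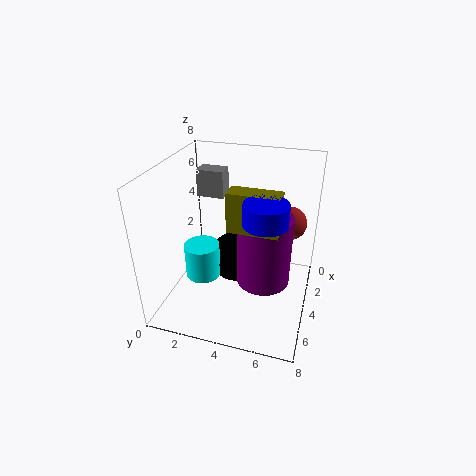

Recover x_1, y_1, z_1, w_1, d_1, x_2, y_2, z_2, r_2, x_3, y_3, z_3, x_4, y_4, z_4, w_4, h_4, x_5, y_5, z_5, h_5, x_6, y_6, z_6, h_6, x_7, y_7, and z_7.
x_1 = 2.5; y_1 = 1.5; z_1 = 6; w_1 = 1; d_1 = 1.5; x_2 = 4; y_2 = 5.5; z_2 = 1.5; r_2 = 1.5; x_3 = 3; y_3 = 3.5; z_3 = 2; x_4 = 5; y_4 = 4; z_4 = 5.5; w_4 = 1; h_4 = 2; x_5 = 4.5; y_5 = 2; z_5 = 1.5; h_5 = 2; x_6 = 6.5; y_6 = 6; z_6 = 6.5; h_6 = 1; x_7 = 1.5; y_7 = 6.5; z_7 = 4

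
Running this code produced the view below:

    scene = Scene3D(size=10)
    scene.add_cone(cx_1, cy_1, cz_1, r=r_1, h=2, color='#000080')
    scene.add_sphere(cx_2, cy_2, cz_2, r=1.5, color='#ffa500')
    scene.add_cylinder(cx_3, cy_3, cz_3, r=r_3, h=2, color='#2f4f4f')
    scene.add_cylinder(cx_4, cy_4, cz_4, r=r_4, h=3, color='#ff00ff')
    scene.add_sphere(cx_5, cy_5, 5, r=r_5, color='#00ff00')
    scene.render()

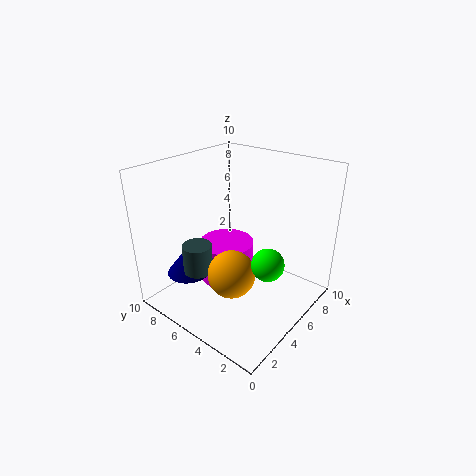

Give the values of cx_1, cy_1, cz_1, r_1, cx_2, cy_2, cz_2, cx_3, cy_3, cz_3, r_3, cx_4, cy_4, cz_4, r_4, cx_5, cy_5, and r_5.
cx_1 = 2.5; cy_1 = 7.5; cz_1 = 2.5; r_1 = 1.5; cx_2 = 2.5; cy_2 = 3.5; cz_2 = 4; cx_3 = 2.5; cy_3 = 6.5; cz_3 = 3; r_3 = 1; cx_4 = 5.5; cy_4 = 6.5; cz_4 = 1; r_4 = 2; cx_5 = 3.5; cy_5 = 1.5; r_5 = 1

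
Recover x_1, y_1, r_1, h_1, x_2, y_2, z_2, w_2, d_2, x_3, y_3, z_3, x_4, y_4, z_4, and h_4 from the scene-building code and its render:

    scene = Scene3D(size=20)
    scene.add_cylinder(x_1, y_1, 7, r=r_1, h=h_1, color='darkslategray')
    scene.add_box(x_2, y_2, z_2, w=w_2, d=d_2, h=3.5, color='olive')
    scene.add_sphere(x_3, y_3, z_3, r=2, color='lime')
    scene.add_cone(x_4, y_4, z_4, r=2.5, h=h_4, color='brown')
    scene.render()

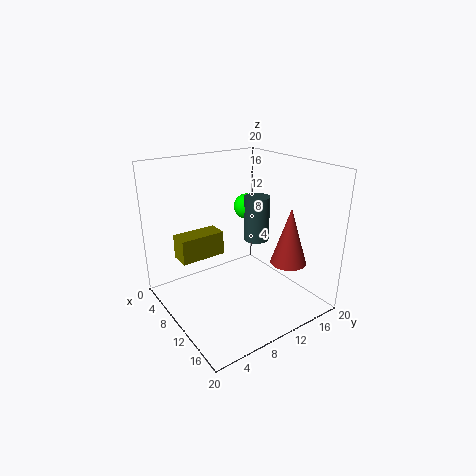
x_1 = 6.5, y_1 = 16, r_1 = 2, h_1 = 7, x_2 = 4, y_2 = 3, z_2 = 6.5, w_2 = 3, d_2 = 6.5, x_3 = 4.5, y_3 = 15.5, z_3 = 12, x_4 = 14.5, y_4 = 15.5, z_4 = 6.5, h_4 = 8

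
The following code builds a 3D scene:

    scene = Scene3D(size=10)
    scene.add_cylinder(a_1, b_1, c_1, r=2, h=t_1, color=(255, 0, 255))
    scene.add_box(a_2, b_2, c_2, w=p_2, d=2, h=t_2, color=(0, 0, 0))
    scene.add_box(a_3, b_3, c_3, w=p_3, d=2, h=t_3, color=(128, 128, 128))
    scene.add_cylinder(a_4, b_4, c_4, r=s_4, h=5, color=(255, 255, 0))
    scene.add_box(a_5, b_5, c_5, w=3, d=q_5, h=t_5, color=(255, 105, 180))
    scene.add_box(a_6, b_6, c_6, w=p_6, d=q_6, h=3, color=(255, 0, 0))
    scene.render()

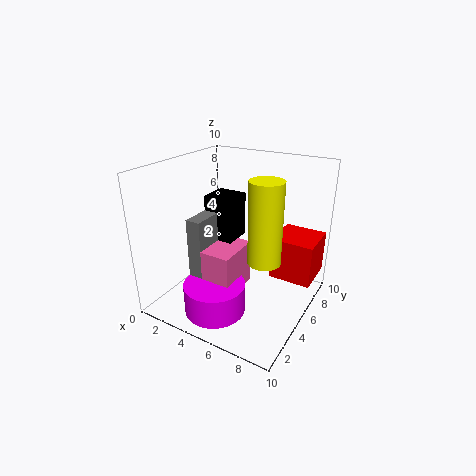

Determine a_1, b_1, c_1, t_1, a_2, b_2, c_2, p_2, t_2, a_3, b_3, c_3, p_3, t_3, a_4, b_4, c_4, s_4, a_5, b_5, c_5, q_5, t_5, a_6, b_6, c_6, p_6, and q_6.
a_1 = 5; b_1 = 2; c_1 = 1; t_1 = 2; a_2 = 3; b_2 = 4; c_2 = 5; p_2 = 2; t_2 = 3; a_3 = 3; b_3 = 2; c_3 = 3; p_3 = 1; t_3 = 4; a_4 = 8; b_4 = 3; c_4 = 5; s_4 = 1; a_5 = 3; b_5 = 2; c_5 = 2; q_5 = 3; t_5 = 3; a_6 = 7; b_6 = 6; c_6 = 2; p_6 = 3; q_6 = 3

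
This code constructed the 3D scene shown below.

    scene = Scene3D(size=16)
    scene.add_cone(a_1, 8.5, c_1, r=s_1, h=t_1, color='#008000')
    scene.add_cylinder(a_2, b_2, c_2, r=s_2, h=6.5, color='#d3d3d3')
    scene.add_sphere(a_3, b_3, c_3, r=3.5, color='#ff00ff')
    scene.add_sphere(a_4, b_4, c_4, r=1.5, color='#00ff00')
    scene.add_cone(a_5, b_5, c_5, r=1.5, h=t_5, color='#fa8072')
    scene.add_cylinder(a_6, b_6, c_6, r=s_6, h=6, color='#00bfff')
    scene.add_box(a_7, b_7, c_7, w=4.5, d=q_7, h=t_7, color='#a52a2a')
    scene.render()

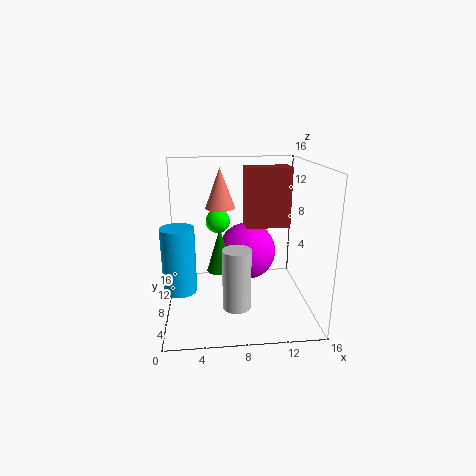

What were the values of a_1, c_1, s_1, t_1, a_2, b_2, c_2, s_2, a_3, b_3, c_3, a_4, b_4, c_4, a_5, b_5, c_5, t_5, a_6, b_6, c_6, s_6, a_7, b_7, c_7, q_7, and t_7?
a_1 = 6; c_1 = 4; s_1 = 1.5; t_1 = 5; a_2 = 7.5; b_2 = 4.5; c_2 = 1.5; s_2 = 1.5; a_3 = 9.5; b_3 = 11.5; c_3 = 5; a_4 = 6; b_4 = 13; c_4 = 8.5; a_5 = 6; b_5 = 6; c_5 = 12; t_5 = 4; a_6 = 2; b_6 = 1.5; c_6 = 5.5; s_6 = 1.5; a_7 = 8.5; b_7 = 5; c_7 = 10; q_7 = 2.5; t_7 = 6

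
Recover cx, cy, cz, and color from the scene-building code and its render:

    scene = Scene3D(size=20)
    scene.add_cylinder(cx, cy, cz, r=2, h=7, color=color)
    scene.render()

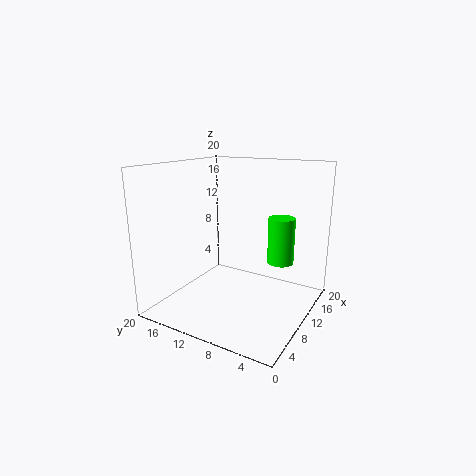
cx = 16, cy = 6, cz = 5, color = 'lime'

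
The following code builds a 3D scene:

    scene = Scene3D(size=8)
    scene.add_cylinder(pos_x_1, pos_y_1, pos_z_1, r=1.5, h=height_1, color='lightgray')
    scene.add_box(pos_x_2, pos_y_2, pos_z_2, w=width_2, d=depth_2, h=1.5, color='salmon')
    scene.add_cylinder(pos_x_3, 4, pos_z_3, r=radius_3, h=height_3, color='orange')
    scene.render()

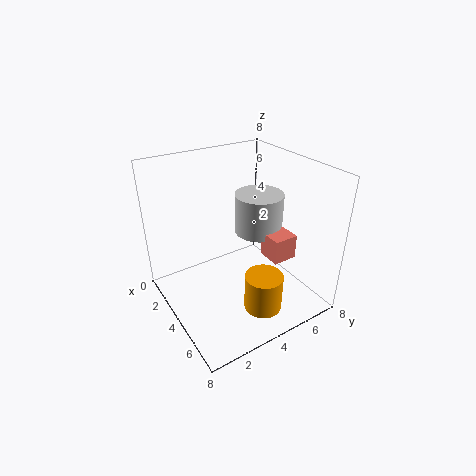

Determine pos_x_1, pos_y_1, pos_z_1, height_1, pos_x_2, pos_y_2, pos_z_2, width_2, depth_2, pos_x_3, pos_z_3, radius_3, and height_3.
pos_x_1 = 2.5, pos_y_1 = 6.5, pos_z_1 = 3, height_1 = 2.5, pos_x_2 = 3.5, pos_y_2 = 6, pos_z_2 = 2, width_2 = 1.5, depth_2 = 1.5, pos_x_3 = 6.5, pos_z_3 = 1, radius_3 = 1, height_3 = 2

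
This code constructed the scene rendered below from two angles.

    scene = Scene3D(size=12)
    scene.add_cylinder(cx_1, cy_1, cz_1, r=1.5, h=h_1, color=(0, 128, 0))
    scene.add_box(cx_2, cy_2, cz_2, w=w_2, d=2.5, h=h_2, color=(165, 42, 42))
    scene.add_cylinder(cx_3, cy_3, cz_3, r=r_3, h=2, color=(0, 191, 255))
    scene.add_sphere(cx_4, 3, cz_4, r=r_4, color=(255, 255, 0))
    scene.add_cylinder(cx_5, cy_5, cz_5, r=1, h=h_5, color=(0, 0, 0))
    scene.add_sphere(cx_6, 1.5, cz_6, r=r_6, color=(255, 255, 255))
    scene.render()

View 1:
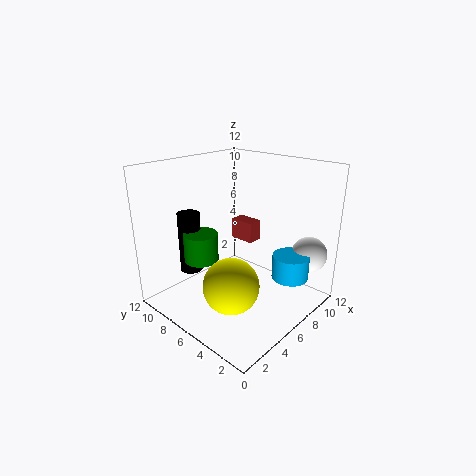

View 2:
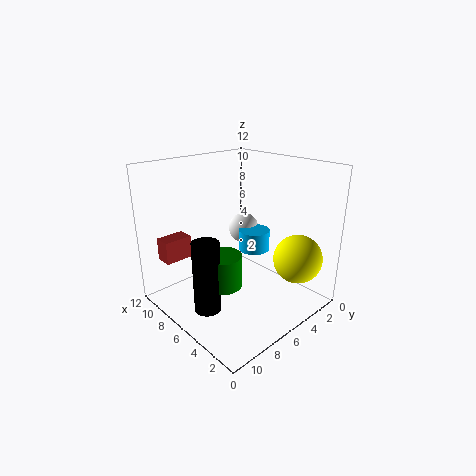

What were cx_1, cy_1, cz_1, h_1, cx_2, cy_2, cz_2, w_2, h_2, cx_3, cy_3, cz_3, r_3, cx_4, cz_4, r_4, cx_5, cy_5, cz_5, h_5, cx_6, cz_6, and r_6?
cx_1 = 4.5; cy_1 = 9; cz_1 = 3.5; h_1 = 2.5; cx_2 = 10; cy_2 = 8; cz_2 = 3.5; w_2 = 1.5; h_2 = 2; cx_3 = 8; cy_3 = 2; cz_3 = 3; r_3 = 1.5; cx_4 = 2; cz_4 = 4.5; r_4 = 2; cx_5 = 4.5; cy_5 = 10.5; cz_5 = 2; h_5 = 5.5; cx_6 = 10; cz_6 = 4.5; r_6 = 1.5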